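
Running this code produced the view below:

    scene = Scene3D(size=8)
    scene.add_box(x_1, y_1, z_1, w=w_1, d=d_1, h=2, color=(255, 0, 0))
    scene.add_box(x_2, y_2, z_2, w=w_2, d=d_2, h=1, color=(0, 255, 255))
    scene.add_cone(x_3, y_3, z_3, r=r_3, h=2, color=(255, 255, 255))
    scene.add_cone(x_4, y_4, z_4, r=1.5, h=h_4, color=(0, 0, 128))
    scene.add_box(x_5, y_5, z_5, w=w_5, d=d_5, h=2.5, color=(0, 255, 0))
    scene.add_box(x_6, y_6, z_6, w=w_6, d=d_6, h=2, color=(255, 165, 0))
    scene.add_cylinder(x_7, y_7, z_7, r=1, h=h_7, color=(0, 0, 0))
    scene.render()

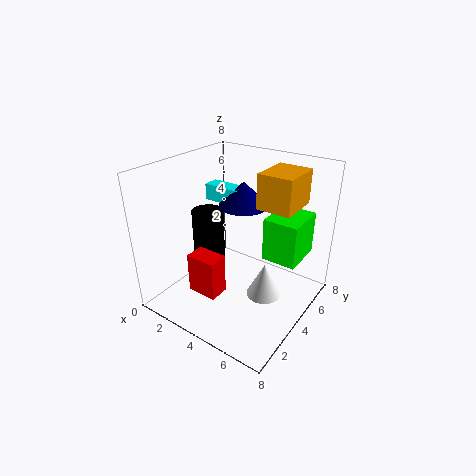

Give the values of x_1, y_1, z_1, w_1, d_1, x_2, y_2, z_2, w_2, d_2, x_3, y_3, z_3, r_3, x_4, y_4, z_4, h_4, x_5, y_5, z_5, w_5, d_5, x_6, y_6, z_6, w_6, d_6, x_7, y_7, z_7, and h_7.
x_1 = 3.5, y_1 = 0.5, z_1 = 2.5, w_1 = 1.5, d_1 = 1, x_2 = 0.5, y_2 = 5.5, z_2 = 5, w_2 = 2.5, d_2 = 1, x_3 = 5.5, y_3 = 4.5, z_3 = 0.5, r_3 = 1, x_4 = 3, y_4 = 6, z_4 = 5, h_4 = 1.5, x_5 = 5, y_5 = 5, z_5 = 2.5, w_5 = 2, d_5 = 2.5, x_6 = 4.5, y_6 = 5, z_6 = 5.5, w_6 = 2, d_6 = 2.5, x_7 = 1, y_7 = 5, z_7 = 0.5, h_7 = 4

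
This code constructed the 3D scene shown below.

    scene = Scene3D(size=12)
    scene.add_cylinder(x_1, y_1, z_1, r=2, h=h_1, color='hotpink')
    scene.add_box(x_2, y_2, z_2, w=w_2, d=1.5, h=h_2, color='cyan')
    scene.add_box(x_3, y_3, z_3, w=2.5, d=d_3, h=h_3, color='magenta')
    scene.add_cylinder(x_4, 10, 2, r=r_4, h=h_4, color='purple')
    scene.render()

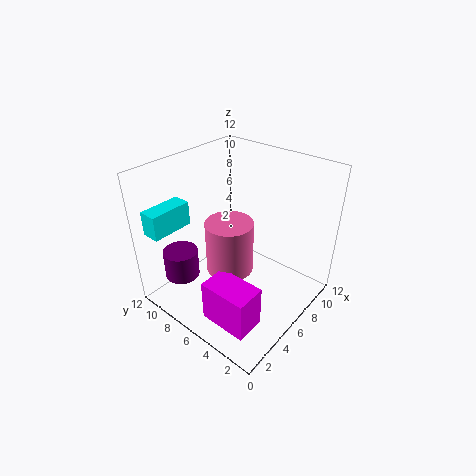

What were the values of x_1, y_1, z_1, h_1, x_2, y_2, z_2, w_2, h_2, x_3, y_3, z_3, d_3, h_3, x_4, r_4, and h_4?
x_1 = 5.5, y_1 = 6.5, z_1 = 3, h_1 = 4.5, x_2 = 0.5, y_2 = 9.5, z_2 = 7, w_2 = 3.5, h_2 = 2, x_3 = 1.5, y_3 = 2, z_3 = 0.5, d_3 = 4, h_3 = 3.5, x_4 = 3, r_4 = 1.5, h_4 = 2.5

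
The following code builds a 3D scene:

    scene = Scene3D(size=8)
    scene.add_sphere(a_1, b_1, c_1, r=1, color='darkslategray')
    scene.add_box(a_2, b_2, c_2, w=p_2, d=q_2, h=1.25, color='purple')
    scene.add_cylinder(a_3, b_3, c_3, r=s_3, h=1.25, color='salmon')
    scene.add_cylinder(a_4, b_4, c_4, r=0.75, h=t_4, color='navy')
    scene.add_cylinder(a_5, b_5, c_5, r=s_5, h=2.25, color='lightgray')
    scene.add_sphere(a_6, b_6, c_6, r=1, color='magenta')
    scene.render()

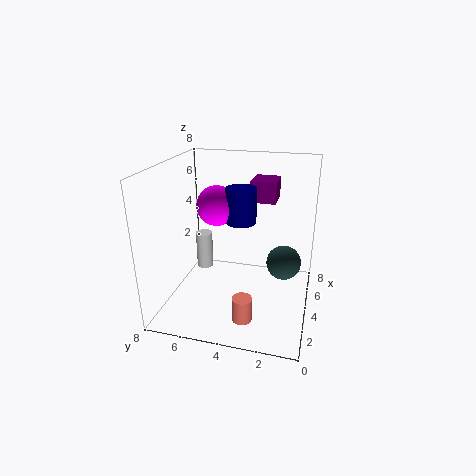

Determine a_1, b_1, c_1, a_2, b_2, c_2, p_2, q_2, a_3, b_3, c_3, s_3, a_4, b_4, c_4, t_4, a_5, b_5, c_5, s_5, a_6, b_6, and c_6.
a_1 = 5, b_1 = 1.5, c_1 = 2.25, a_2 = 5.75, b_2 = 2.25, c_2 = 5.5, p_2 = 1.75, q_2 = 1.5, a_3 = 1, b_3 = 3, c_3 = 1, s_3 = 0.5, a_4 = 2.75, b_4 = 3.5, c_4 = 5.5, t_4 = 1.75, a_5 = 5.25, b_5 = 6.5, c_5 = 1.25, s_5 = 0.5, a_6 = 2.75, b_6 = 4.75, c_6 = 6.25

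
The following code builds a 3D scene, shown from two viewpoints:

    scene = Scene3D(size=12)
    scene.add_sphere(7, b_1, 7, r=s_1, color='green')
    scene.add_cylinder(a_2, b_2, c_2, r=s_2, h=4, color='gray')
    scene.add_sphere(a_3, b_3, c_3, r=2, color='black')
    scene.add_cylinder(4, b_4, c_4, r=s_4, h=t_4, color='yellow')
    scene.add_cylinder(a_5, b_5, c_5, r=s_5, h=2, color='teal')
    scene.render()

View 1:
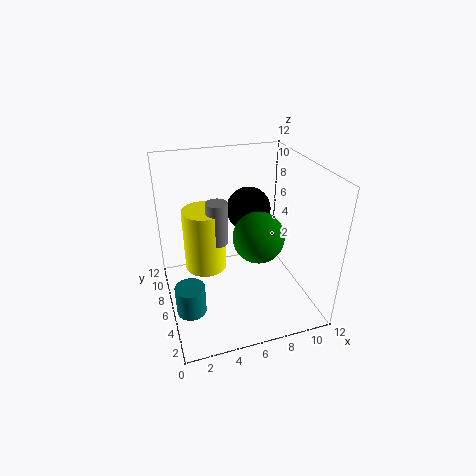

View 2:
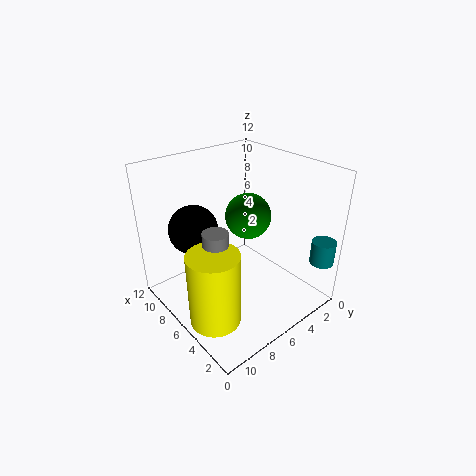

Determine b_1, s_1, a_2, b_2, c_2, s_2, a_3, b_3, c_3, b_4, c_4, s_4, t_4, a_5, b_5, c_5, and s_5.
b_1 = 4; s_1 = 2; a_2 = 5; b_2 = 9; c_2 = 4; s_2 = 1; a_3 = 8; b_3 = 9; c_3 = 7; b_4 = 10; c_4 = 1; s_4 = 2; t_4 = 6; a_5 = 1; b_5 = 1; c_5 = 4; s_5 = 1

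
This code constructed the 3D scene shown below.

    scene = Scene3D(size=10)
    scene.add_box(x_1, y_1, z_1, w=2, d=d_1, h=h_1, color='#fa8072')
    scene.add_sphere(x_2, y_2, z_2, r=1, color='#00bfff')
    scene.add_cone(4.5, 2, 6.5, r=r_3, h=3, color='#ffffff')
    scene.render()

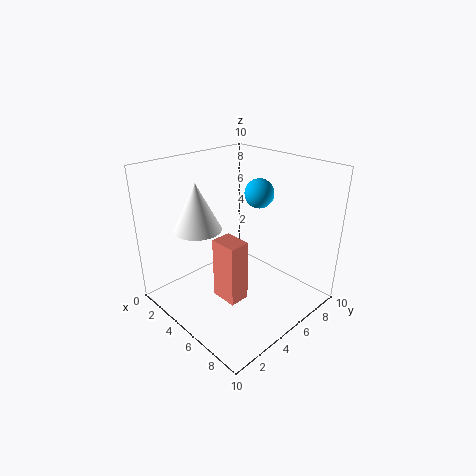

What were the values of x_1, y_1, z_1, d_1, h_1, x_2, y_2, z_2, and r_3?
x_1 = 4; y_1 = 3.5; z_1 = 0.5; d_1 = 1.5; h_1 = 4.5; x_2 = 5.5; y_2 = 6.5; z_2 = 8; r_3 = 1.5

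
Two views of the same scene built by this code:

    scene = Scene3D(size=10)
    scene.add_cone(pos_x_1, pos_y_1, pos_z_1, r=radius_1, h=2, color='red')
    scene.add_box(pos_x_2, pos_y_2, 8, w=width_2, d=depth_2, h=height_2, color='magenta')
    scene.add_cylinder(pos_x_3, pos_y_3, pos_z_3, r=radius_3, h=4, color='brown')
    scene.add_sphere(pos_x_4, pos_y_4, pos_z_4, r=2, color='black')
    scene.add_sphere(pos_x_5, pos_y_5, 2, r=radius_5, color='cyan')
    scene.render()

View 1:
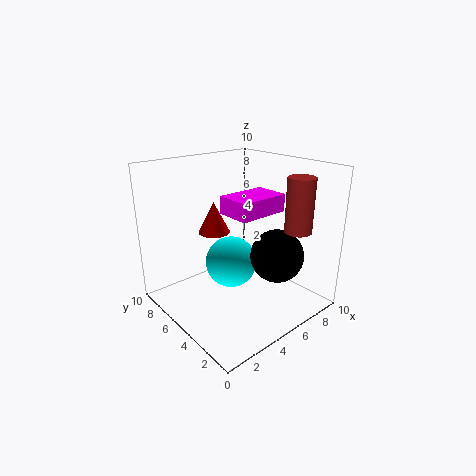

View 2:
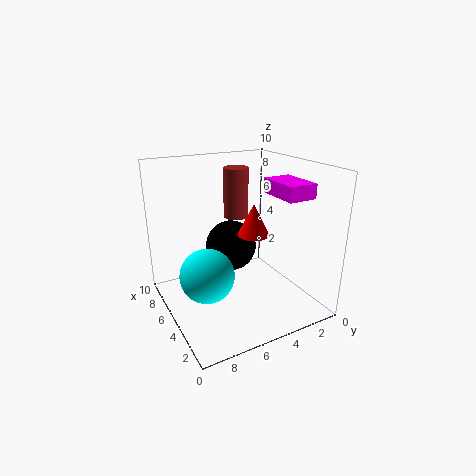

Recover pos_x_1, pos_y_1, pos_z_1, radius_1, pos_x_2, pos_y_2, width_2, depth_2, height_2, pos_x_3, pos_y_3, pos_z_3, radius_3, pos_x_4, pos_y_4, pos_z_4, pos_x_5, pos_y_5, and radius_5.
pos_x_1 = 3, pos_y_1 = 5, pos_z_1 = 6, radius_1 = 1, pos_x_2 = 2, pos_y_2 = 1, width_2 = 3, depth_2 = 2, height_2 = 1, pos_x_3 = 9, pos_y_3 = 3, pos_z_3 = 5, radius_3 = 1, pos_x_4 = 8, pos_y_4 = 4, pos_z_4 = 3, pos_x_5 = 6, pos_y_5 = 7, radius_5 = 2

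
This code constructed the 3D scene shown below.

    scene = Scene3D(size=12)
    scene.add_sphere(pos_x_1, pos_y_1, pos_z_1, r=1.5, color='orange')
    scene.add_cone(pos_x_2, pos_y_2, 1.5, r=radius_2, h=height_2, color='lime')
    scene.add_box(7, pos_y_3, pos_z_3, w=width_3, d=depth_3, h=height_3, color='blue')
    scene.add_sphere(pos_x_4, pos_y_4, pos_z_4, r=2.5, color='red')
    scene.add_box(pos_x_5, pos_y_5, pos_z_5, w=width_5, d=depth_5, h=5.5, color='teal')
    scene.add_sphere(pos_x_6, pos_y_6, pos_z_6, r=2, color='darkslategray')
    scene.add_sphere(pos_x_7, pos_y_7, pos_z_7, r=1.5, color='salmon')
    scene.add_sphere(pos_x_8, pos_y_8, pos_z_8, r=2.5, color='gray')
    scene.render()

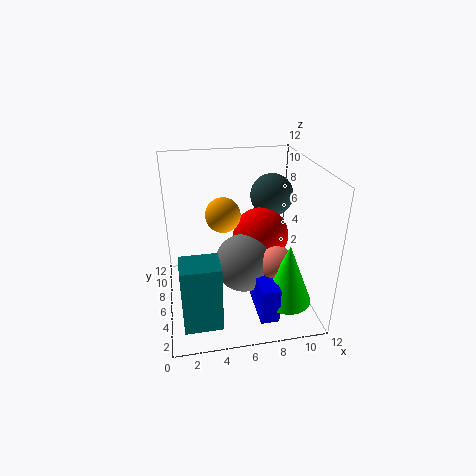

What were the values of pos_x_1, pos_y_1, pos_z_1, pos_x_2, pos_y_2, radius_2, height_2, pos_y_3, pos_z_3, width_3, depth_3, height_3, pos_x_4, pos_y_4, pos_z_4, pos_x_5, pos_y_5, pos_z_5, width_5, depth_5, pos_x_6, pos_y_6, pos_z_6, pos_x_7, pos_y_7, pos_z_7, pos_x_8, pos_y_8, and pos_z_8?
pos_x_1 = 5
pos_y_1 = 7.5
pos_z_1 = 7.5
pos_x_2 = 9.5
pos_y_2 = 3
radius_2 = 2
height_2 = 5
pos_y_3 = 1.5
pos_z_3 = 0.5
width_3 = 1.5
depth_3 = 4
height_3 = 3
pos_x_4 = 8.5
pos_y_4 = 8
pos_z_4 = 5
pos_x_5 = 1
pos_y_5 = 1.5
pos_z_5 = 0.5
width_5 = 3
depth_5 = 2.5
pos_x_6 = 10
pos_y_6 = 10
pos_z_6 = 8
pos_x_7 = 9
pos_y_7 = 4.5
pos_z_7 = 4
pos_x_8 = 6.5
pos_y_8 = 6
pos_z_8 = 3.5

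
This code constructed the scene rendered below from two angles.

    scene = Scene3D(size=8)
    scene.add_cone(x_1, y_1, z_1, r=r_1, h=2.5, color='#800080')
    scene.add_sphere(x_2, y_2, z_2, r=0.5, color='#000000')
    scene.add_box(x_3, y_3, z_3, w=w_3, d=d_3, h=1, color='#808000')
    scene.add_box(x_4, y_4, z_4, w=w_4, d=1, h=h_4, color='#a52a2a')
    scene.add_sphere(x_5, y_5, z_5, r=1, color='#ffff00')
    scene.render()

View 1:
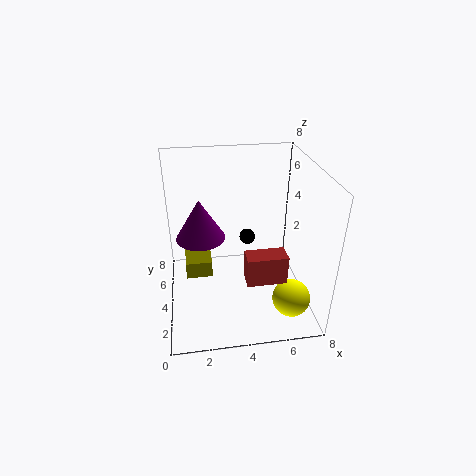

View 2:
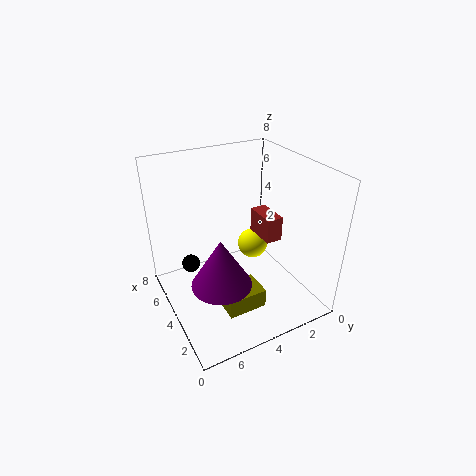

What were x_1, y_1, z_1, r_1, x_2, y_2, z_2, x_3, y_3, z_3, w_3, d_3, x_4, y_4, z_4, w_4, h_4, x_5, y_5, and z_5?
x_1 = 2, y_1 = 6, z_1 = 3, r_1 = 1.5, x_2 = 5, y_2 = 6.5, z_2 = 2.5, x_3 = 1, y_3 = 4, z_3 = 1.5, w_3 = 1.5, d_3 = 2, x_4 = 4, y_4 = 1, z_4 = 3, w_4 = 2, h_4 = 1.5, x_5 = 6.5, y_5 = 1.5, z_5 = 1.5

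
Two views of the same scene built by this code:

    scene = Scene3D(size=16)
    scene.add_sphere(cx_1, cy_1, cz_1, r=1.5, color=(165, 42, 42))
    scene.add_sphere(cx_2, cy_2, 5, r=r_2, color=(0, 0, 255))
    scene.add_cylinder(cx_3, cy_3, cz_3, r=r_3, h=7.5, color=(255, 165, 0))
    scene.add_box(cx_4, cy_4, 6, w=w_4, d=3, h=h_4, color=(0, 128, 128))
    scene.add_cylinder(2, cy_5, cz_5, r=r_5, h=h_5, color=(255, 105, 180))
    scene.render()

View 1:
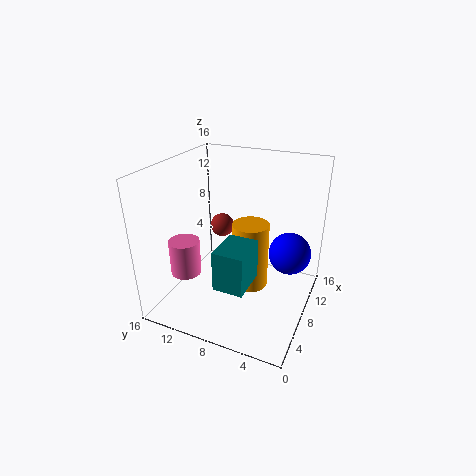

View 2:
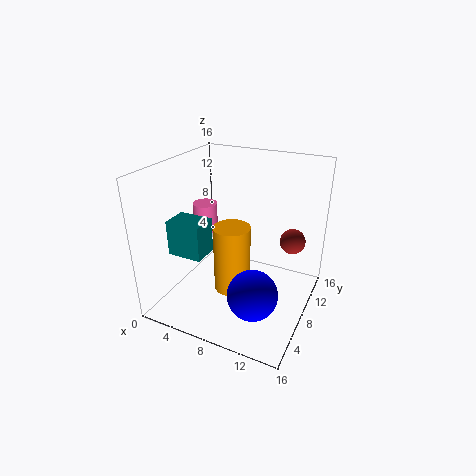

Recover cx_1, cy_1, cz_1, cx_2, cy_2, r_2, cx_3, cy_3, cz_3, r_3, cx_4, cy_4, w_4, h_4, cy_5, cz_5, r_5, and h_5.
cx_1 = 13, cy_1 = 12.5, cz_1 = 6.5, cx_2 = 12, cy_2 = 3, r_2 = 2.5, cx_3 = 8, cy_3 = 6.5, cz_3 = 2.5, r_3 = 2, cx_4 = 1, cy_4 = 4.5, w_4 = 4, h_4 = 4, cy_5 = 11, cz_5 = 6.5, r_5 = 1.5, h_5 = 3.5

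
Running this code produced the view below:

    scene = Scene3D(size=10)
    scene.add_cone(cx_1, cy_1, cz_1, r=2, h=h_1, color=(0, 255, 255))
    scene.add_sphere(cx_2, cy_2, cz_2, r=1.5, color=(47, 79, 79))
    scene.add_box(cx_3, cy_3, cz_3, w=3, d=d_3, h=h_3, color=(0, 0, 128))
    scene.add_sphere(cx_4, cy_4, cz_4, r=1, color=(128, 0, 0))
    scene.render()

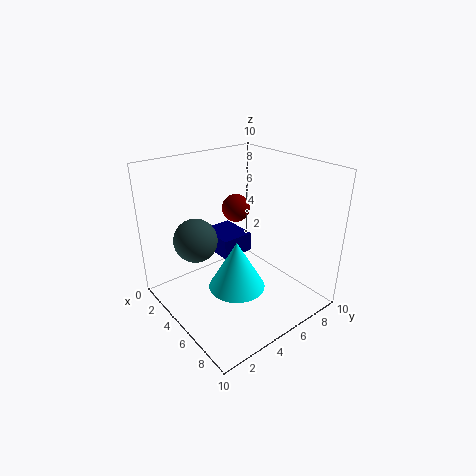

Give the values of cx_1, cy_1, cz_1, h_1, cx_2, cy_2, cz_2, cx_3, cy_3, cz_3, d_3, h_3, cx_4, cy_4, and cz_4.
cx_1 = 5.5
cy_1 = 4.5
cz_1 = 1.5
h_1 = 3.5
cx_2 = 3.5
cy_2 = 2.5
cz_2 = 5
cx_3 = 0.5
cy_3 = 5
cz_3 = 2.5
d_3 = 2.5
h_3 = 1.5
cx_4 = 3.5
cy_4 = 6
cz_4 = 6.5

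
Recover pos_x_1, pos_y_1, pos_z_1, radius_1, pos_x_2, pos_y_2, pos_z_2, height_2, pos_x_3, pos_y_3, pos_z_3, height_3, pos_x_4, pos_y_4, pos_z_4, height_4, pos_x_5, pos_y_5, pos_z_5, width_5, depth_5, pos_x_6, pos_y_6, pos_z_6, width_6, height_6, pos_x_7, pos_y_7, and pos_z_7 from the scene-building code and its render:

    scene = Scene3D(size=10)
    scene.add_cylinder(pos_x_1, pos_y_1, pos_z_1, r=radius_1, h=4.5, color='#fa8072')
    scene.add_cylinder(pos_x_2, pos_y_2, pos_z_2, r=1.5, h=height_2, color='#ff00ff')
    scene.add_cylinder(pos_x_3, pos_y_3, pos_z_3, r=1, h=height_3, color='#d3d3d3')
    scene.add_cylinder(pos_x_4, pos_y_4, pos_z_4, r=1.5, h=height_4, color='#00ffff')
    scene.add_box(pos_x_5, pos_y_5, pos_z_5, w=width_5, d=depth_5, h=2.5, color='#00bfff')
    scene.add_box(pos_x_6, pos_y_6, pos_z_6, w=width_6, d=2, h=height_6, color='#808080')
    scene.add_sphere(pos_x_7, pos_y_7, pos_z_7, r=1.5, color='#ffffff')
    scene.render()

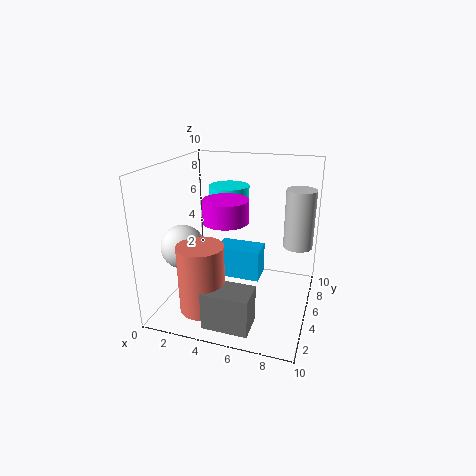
pos_x_1 = 3.5
pos_y_1 = 2
pos_z_1 = 1
radius_1 = 1.5
pos_x_2 = 4.5
pos_y_2 = 4
pos_z_2 = 6.5
height_2 = 1.5
pos_x_3 = 9
pos_y_3 = 6
pos_z_3 = 4.5
height_3 = 4
pos_x_4 = 3.5
pos_y_4 = 7.5
pos_z_4 = 6.5
height_4 = 1.5
pos_x_5 = 2.5
pos_y_5 = 7
pos_z_5 = 0.5
width_5 = 3.5
depth_5 = 2
pos_x_6 = 4
pos_y_6 = 0.5
pos_z_6 = 0.5
width_6 = 3
height_6 = 2.5
pos_x_7 = 1.5
pos_y_7 = 3.5
pos_z_7 = 4.5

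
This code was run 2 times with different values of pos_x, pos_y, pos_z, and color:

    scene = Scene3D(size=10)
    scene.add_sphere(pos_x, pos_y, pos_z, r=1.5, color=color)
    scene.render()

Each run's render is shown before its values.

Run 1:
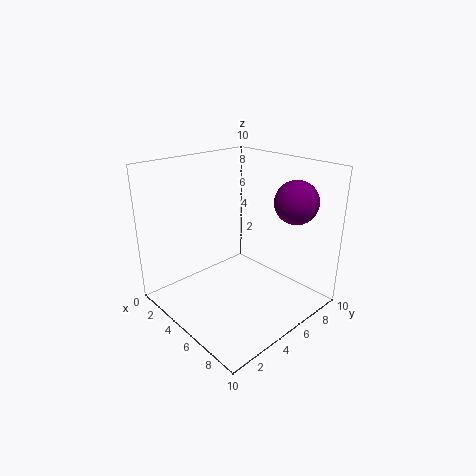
pos_x = 7.5; pos_y = 8; pos_z = 7.5; color = 'purple'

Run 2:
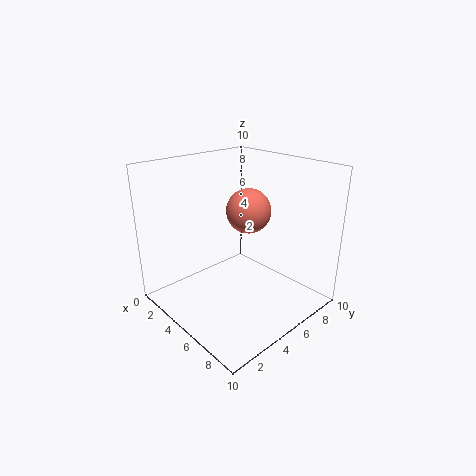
pos_x = 5.5; pos_y = 5.5; pos_z = 7; color = 'salmon'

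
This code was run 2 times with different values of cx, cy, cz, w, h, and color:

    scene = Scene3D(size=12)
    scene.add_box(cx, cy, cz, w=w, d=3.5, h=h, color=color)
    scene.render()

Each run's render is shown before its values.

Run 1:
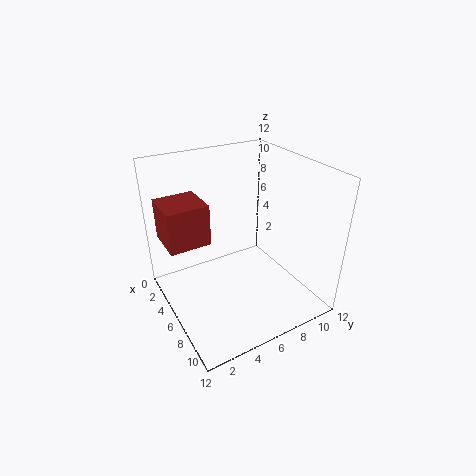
cx = 1.5; cy = 0.5; cz = 5.5; w = 3.5; h = 3.5; color = 'brown'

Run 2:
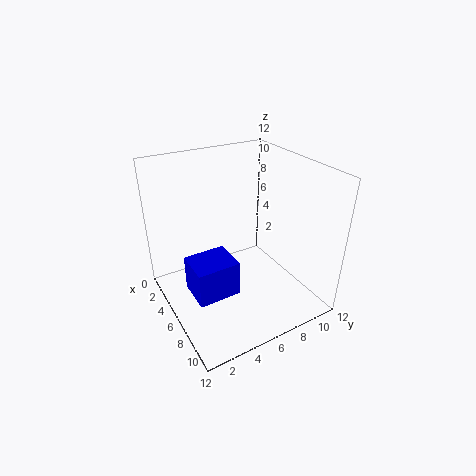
cx = 5; cy = 1.5; cz = 2; w = 3; h = 3; color = 'blue'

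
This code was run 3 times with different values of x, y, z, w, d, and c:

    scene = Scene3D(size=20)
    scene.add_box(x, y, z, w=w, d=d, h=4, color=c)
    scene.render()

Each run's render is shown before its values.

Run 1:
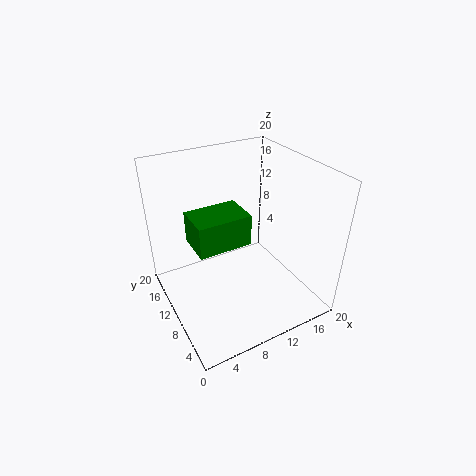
x = 2.75, y = 5.75, z = 11.75, w = 6.75, d = 4.75, c = 'green'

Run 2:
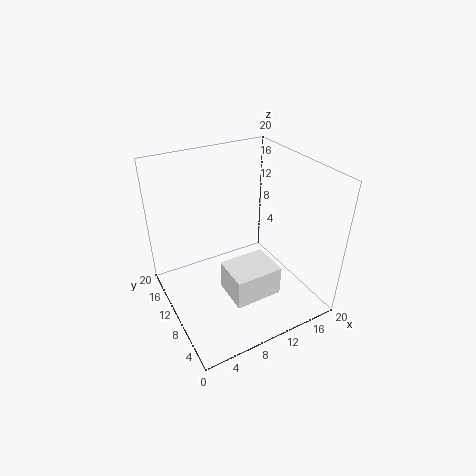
x = 6.25, y = 3, z = 4.5, w = 6.25, d = 5, c = 'white'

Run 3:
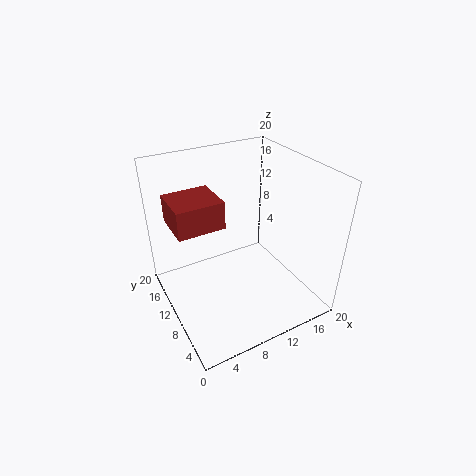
x = 2, y = 11.25, z = 11.25, w = 6.75, d = 6.25, c = 'brown'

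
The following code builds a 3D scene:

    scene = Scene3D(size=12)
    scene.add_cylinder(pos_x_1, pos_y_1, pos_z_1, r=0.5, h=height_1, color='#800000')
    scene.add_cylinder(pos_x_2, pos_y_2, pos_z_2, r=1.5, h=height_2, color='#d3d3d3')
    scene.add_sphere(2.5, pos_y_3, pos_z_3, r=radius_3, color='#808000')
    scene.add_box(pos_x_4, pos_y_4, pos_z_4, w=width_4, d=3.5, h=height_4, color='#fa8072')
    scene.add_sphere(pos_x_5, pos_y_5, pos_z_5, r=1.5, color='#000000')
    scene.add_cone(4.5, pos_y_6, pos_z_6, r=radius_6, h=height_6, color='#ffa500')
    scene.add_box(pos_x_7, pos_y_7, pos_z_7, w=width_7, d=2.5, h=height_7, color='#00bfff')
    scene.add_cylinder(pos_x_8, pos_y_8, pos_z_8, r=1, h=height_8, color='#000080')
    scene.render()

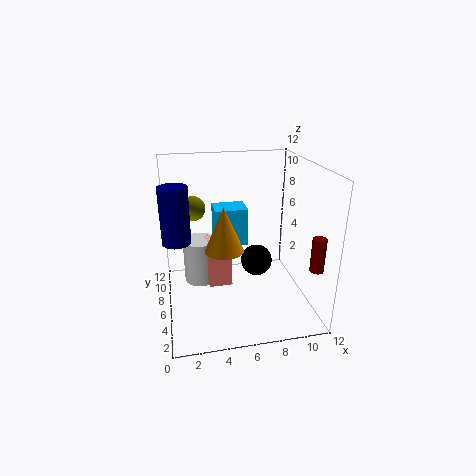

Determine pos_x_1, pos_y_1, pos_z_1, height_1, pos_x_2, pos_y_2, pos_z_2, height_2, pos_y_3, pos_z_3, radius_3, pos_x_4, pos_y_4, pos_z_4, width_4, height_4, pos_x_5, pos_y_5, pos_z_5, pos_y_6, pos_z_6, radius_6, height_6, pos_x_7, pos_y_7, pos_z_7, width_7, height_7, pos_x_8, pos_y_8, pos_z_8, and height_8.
pos_x_1 = 10.5, pos_y_1 = 0.5, pos_z_1 = 5.5, height_1 = 2.5, pos_x_2 = 3, pos_y_2 = 8.5, pos_z_2 = 1, height_2 = 4, pos_y_3 = 7, pos_z_3 = 8.5, radius_3 = 1, pos_x_4 = 3.5, pos_y_4 = 6, pos_z_4 = 1.5, width_4 = 2, height_4 = 3.5, pos_x_5 = 8.5, pos_y_5 = 9, pos_z_5 = 2, pos_y_6 = 4, pos_z_6 = 6, radius_6 = 1.5, height_6 = 3.5, pos_x_7 = 4.5, pos_y_7 = 8.5, pos_z_7 = 4, width_7 = 3, height_7 = 3.5, pos_x_8 = 1, pos_y_8 = 3, pos_z_8 = 7.5, height_8 = 4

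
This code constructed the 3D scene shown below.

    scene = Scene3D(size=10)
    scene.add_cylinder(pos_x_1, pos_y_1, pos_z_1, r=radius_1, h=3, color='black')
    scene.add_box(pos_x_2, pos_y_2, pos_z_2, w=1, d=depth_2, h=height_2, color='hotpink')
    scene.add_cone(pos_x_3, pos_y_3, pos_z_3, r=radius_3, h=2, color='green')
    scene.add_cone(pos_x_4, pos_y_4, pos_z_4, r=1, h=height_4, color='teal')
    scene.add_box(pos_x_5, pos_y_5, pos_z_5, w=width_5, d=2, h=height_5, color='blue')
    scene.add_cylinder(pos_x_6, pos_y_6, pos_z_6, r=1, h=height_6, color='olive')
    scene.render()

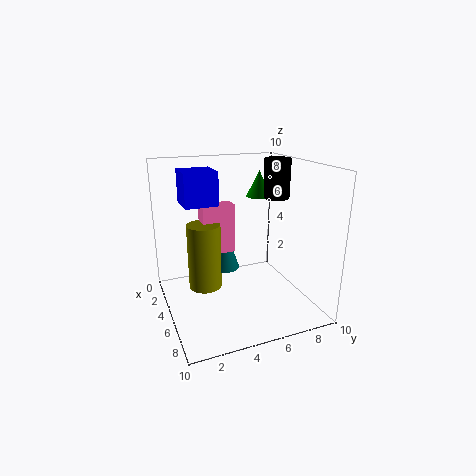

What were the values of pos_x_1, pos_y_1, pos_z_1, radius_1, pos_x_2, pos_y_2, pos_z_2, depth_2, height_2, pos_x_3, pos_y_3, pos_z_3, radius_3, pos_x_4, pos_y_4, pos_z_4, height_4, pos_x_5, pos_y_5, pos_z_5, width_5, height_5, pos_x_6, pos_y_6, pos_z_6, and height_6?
pos_x_1 = 3; pos_y_1 = 9; pos_z_1 = 7; radius_1 = 1; pos_x_2 = 6; pos_y_2 = 2; pos_z_2 = 5; depth_2 = 2; height_2 = 3; pos_x_3 = 2; pos_y_3 = 8; pos_z_3 = 7; radius_3 = 1; pos_x_4 = 5; pos_y_4 = 4; pos_z_4 = 3; height_4 = 3; pos_x_5 = 5; pos_y_5 = 1; pos_z_5 = 8; width_5 = 2; height_5 = 2; pos_x_6 = 7; pos_y_6 = 2; pos_z_6 = 3; height_6 = 4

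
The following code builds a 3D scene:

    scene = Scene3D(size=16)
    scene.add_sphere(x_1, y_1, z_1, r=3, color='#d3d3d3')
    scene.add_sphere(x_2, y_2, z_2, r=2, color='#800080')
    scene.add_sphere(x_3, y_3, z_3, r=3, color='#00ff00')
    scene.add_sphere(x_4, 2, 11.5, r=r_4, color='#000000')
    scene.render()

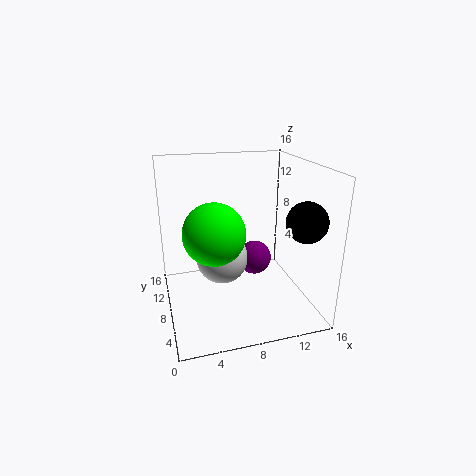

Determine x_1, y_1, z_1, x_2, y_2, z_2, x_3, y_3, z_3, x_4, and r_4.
x_1 = 6.5, y_1 = 9.5, z_1 = 5, x_2 = 10.5, y_2 = 9.5, z_2 = 4.5, x_3 = 4.5, y_3 = 4, z_3 = 10.5, x_4 = 13, r_4 = 2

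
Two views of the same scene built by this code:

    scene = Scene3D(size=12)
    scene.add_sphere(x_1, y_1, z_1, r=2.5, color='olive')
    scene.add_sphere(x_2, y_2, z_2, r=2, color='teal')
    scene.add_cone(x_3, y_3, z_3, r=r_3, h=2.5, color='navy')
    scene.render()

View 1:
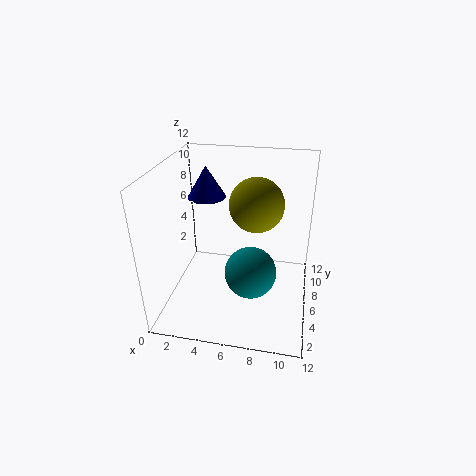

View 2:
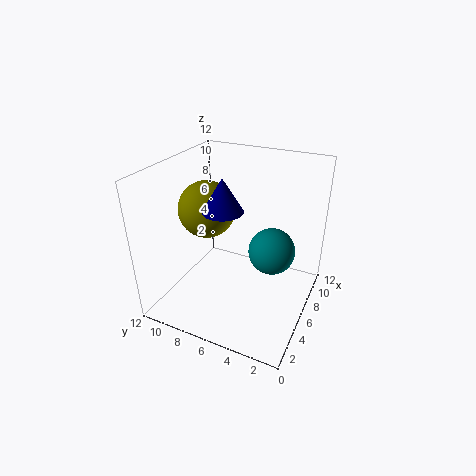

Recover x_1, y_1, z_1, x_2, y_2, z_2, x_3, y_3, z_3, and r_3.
x_1 = 7, y_1 = 9.5, z_1 = 7.5, x_2 = 7.5, y_2 = 3.5, z_2 = 4.5, x_3 = 3.5, y_3 = 6, z_3 = 9.5, r_3 = 1.5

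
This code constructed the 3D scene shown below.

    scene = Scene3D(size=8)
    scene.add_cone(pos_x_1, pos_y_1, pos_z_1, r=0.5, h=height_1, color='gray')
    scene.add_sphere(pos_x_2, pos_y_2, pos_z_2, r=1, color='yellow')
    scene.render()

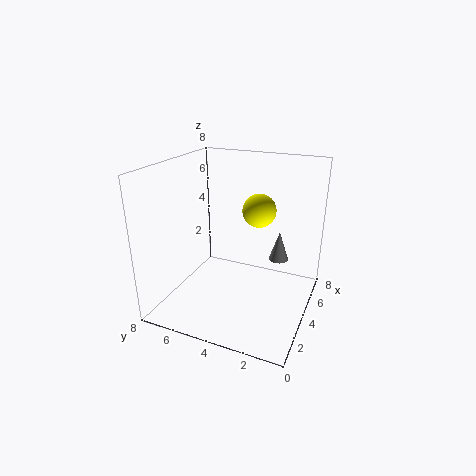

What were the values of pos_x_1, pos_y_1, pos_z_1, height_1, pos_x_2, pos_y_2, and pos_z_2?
pos_x_1 = 3.5
pos_y_1 = 1.5
pos_z_1 = 3.5
height_1 = 1.5
pos_x_2 = 6
pos_y_2 = 3.5
pos_z_2 = 5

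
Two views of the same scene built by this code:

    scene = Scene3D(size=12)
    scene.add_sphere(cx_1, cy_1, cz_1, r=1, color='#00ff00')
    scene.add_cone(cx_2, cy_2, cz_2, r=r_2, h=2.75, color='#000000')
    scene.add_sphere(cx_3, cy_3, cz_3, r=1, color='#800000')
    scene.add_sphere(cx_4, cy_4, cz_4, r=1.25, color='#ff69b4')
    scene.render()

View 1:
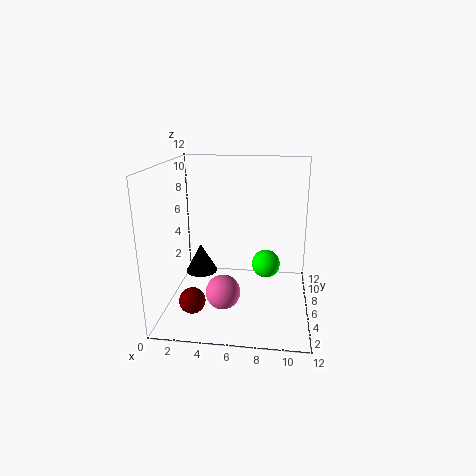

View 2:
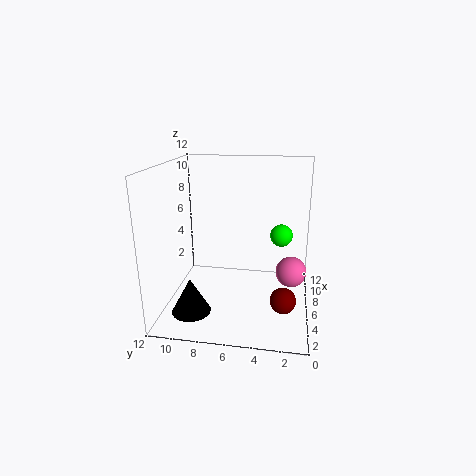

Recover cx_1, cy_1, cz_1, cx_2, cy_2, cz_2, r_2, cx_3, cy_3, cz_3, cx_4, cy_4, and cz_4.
cx_1 = 8.5; cy_1 = 2.5; cz_1 = 5.5; cx_2 = 2; cy_2 = 9; cz_2 = 1.25; r_2 = 1.5; cx_3 = 3; cy_3 = 2; cz_3 = 2.25; cx_4 = 5.5; cy_4 = 1.5; cz_4 = 3.5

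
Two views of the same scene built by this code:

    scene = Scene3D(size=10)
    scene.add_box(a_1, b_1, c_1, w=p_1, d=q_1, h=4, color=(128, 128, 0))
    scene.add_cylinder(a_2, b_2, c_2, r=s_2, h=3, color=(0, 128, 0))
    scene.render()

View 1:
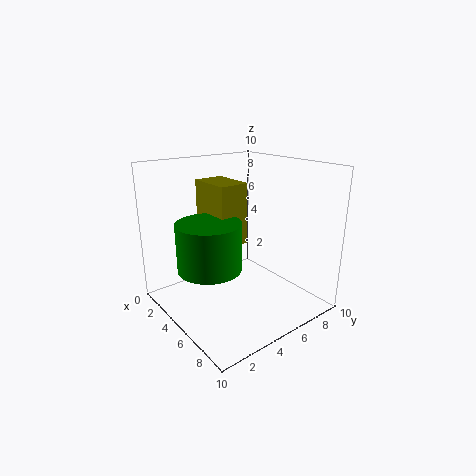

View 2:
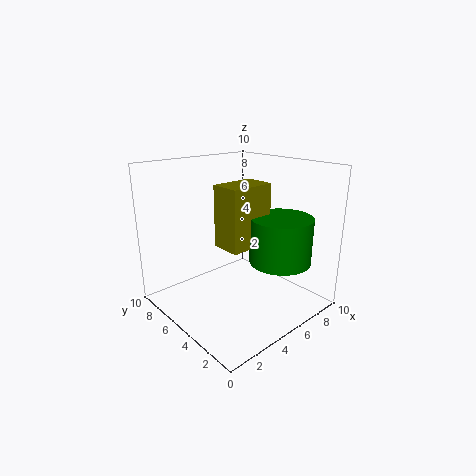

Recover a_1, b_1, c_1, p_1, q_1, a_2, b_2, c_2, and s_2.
a_1 = 3; b_1 = 3; c_1 = 5; p_1 = 3; q_1 = 2; a_2 = 6; b_2 = 2; c_2 = 4; s_2 = 2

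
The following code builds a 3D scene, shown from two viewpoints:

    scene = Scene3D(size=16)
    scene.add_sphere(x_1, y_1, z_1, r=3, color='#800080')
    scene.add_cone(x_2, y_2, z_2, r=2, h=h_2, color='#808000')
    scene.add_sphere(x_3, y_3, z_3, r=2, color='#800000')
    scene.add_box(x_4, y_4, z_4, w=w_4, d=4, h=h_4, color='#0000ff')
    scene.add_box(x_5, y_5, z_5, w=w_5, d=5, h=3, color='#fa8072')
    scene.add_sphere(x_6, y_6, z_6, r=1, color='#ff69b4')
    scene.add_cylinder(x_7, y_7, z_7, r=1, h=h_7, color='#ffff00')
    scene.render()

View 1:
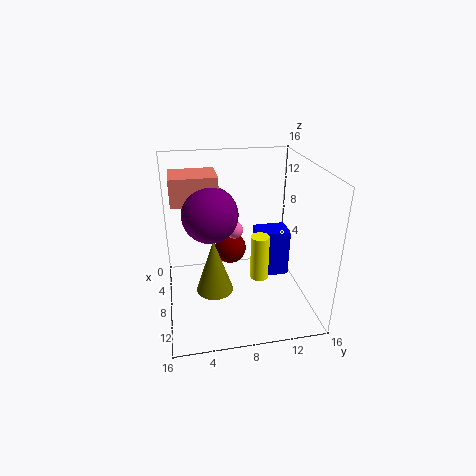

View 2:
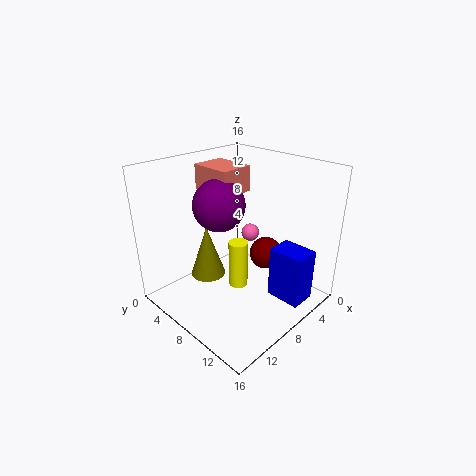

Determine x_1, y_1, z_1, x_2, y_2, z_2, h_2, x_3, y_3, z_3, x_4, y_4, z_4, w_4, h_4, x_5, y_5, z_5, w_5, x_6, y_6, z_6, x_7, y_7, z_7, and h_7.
x_1 = 8
y_1 = 5
z_1 = 11
x_2 = 10
y_2 = 5
z_2 = 3
h_2 = 6
x_3 = 3
y_3 = 8
z_3 = 4
x_4 = 3
y_4 = 11
z_4 = 1
w_4 = 3
h_4 = 6
x_5 = 4
y_5 = 1
z_5 = 12
w_5 = 4
x_6 = 6
y_6 = 8
z_6 = 8
x_7 = 10
y_7 = 10
z_7 = 4
h_7 = 5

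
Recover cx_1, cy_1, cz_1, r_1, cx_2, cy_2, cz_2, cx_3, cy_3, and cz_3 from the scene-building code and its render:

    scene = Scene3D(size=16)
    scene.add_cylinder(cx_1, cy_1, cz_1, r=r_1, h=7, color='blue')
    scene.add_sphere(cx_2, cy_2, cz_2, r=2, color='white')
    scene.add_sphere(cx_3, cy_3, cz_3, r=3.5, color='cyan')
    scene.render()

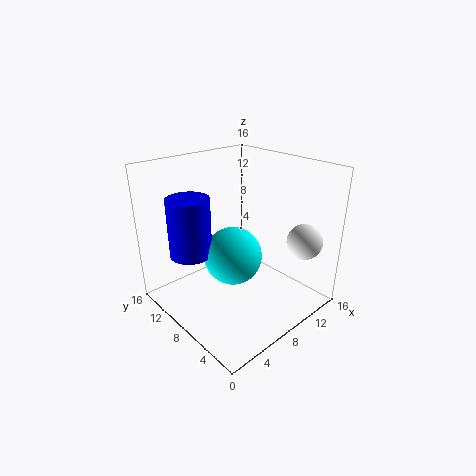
cx_1 = 5
cy_1 = 13
cz_1 = 5
r_1 = 2.5
cx_2 = 13.5
cy_2 = 3
cz_2 = 7.5
cx_3 = 9
cy_3 = 10
cz_3 = 4.5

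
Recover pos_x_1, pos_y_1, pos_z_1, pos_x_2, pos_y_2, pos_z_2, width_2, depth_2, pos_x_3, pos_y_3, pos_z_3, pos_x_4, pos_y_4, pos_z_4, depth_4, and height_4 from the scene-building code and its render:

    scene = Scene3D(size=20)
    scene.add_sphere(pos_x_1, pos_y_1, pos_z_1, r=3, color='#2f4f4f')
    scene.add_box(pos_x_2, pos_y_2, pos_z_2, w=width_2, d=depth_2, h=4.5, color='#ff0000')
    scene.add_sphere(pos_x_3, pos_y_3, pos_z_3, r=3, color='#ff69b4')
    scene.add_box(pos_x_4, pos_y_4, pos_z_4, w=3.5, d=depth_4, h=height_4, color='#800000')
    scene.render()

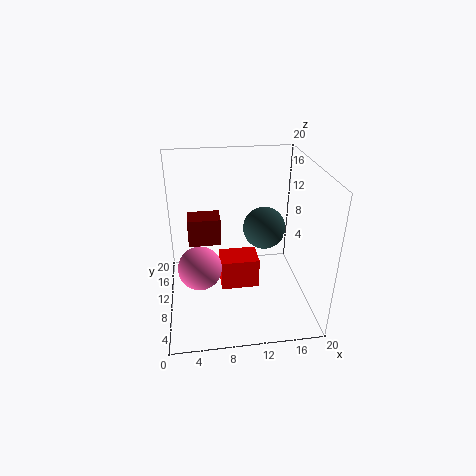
pos_x_1 = 14; pos_y_1 = 11.5; pos_z_1 = 10.5; pos_x_2 = 7.5; pos_y_2 = 9; pos_z_2 = 2; width_2 = 5.5; depth_2 = 4; pos_x_3 = 4.5; pos_y_3 = 8.5; pos_z_3 = 6.5; pos_x_4 = 3.5; pos_y_4 = 2; pos_z_4 = 14; depth_4 = 2.5; height_4 = 3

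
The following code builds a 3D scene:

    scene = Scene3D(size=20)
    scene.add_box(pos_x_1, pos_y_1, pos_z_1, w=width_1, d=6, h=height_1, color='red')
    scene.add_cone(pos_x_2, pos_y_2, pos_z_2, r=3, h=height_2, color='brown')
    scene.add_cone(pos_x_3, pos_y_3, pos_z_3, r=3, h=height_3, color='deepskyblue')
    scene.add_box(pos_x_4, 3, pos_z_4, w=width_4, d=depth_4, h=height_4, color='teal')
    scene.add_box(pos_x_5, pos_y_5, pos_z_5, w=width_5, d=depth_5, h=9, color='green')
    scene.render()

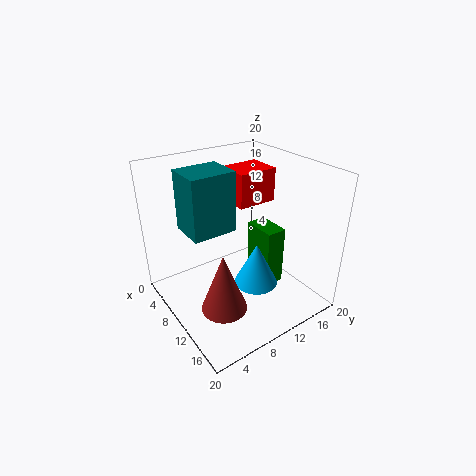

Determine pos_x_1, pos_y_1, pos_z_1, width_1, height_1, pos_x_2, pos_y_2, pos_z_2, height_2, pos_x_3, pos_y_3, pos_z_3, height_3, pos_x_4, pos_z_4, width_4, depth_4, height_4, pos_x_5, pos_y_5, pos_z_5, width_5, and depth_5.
pos_x_1 = 3; pos_y_1 = 12; pos_z_1 = 13; width_1 = 5; height_1 = 5; pos_x_2 = 14; pos_y_2 = 5; pos_z_2 = 3; height_2 = 8; pos_x_3 = 13; pos_y_3 = 11; pos_z_3 = 4; height_3 = 6; pos_x_4 = 6; pos_z_4 = 12; width_4 = 5; depth_4 = 6; height_4 = 8; pos_x_5 = 7; pos_y_5 = 14; pos_z_5 = 1; width_5 = 5; depth_5 = 3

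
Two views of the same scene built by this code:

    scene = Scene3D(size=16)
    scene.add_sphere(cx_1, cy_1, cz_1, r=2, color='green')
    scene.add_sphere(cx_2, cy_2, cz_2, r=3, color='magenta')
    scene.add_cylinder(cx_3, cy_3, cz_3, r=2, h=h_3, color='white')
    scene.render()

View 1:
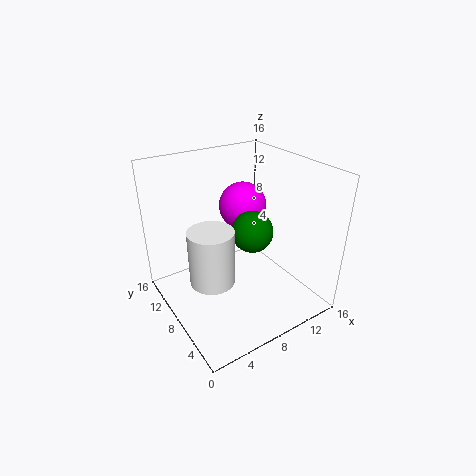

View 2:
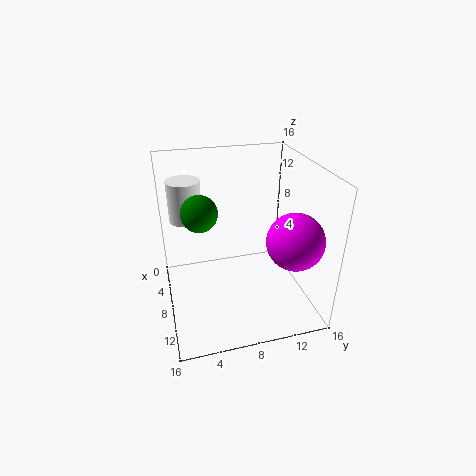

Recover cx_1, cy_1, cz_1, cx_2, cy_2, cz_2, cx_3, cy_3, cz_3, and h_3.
cx_1 = 7, cy_1 = 4, cz_1 = 11, cx_2 = 12, cy_2 = 13, cz_2 = 9, cx_3 = 2, cy_3 = 3, cz_3 = 8, h_3 = 5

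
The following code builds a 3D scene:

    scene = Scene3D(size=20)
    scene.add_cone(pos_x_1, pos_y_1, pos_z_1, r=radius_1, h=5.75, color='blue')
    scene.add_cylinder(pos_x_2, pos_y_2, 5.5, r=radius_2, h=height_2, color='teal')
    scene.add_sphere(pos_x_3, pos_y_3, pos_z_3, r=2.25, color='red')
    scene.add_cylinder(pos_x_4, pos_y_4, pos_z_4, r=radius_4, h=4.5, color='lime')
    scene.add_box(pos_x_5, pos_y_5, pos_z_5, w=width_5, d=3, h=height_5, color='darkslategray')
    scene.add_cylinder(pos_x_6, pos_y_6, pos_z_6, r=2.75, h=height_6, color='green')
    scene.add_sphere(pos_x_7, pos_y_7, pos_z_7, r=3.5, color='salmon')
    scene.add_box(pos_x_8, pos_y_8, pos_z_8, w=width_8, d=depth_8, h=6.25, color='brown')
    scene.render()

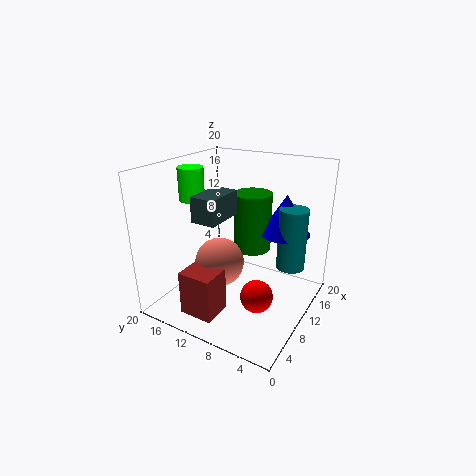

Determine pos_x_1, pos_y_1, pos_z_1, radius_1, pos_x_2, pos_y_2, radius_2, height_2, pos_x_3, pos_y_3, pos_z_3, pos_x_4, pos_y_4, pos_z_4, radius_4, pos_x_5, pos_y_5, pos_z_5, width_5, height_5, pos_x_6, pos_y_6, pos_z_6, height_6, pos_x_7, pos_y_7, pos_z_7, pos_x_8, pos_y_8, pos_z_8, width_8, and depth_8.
pos_x_1 = 14.75
pos_y_1 = 5
pos_z_1 = 10
radius_1 = 3.5
pos_x_2 = 13.75
pos_y_2 = 3.5
radius_2 = 2
height_2 = 8.75
pos_x_3 = 8.25
pos_y_3 = 6
pos_z_3 = 2.75
pos_x_4 = 8.25
pos_y_4 = 16.25
pos_z_4 = 15
radius_4 = 1.75
pos_x_5 = 1.75
pos_y_5 = 8.25
pos_z_5 = 15
width_5 = 5
height_5 = 3
pos_x_6 = 13.75
pos_y_6 = 9.75
pos_z_6 = 7
height_6 = 8.5
pos_x_7 = 9
pos_y_7 = 12.5
pos_z_7 = 6
pos_x_8 = 2.5
pos_y_8 = 10
pos_z_8 = 0.5
width_8 = 4.25
depth_8 = 4.75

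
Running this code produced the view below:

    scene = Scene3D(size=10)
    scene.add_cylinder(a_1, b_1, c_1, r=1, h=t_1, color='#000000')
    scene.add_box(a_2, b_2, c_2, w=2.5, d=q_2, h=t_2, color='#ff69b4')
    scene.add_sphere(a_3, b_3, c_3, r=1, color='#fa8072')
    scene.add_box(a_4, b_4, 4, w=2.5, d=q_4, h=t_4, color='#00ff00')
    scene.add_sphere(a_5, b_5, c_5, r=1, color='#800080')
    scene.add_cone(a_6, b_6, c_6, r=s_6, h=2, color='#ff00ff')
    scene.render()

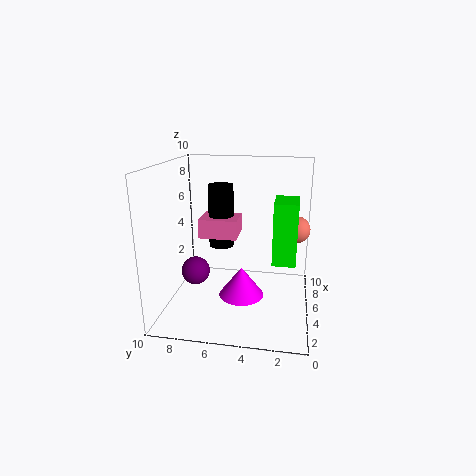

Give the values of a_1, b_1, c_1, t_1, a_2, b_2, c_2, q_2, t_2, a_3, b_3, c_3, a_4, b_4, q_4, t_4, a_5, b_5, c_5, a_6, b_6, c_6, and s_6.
a_1 = 8.5, b_1 = 7, c_1 = 3, t_1 = 5, a_2 = 7, b_2 = 5.5, c_2 = 4, q_2 = 3, t_2 = 1.5, a_3 = 7.5, b_3 = 1, c_3 = 5, a_4 = 3, b_4 = 1, q_4 = 1.5, t_4 = 4, a_5 = 4.5, b_5 = 8, c_5 = 2.5, a_6 = 3.5, b_6 = 4.5, c_6 = 1.5, s_6 = 1.5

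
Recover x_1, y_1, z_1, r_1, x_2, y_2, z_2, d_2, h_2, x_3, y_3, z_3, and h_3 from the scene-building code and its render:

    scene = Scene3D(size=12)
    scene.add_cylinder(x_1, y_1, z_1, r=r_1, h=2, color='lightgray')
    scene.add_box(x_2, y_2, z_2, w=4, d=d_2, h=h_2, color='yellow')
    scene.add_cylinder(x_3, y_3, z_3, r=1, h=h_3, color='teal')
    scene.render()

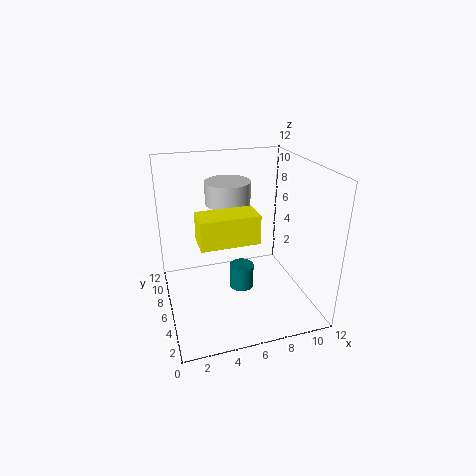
x_1 = 6, y_1 = 9, z_1 = 8, r_1 = 2, x_2 = 2, y_2 = 1, z_2 = 8, d_2 = 2, h_2 = 2, x_3 = 6, y_3 = 5, z_3 = 2, h_3 = 2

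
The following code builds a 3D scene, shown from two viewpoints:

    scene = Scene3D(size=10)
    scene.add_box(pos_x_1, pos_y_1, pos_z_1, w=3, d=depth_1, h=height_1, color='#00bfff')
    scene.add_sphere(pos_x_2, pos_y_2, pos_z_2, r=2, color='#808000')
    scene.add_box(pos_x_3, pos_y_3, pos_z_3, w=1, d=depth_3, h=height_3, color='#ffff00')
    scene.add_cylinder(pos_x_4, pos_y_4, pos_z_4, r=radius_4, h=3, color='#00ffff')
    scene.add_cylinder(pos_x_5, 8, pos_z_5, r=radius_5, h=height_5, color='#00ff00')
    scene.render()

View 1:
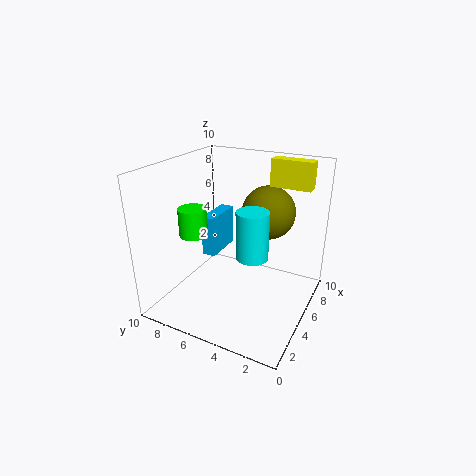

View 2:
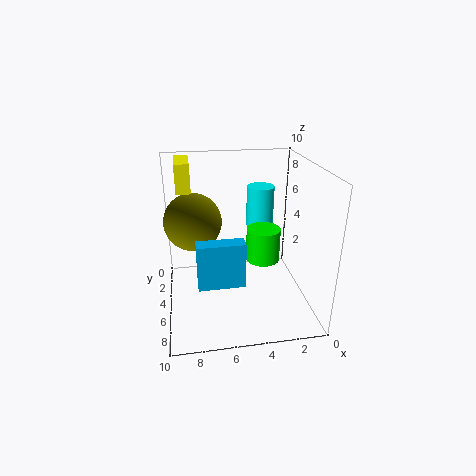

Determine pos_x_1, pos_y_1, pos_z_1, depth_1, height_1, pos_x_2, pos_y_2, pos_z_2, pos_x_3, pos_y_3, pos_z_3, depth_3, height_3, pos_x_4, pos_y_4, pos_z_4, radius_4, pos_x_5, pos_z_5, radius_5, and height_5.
pos_x_1 = 5, pos_y_1 = 7, pos_z_1 = 3, depth_1 = 1, height_1 = 3, pos_x_2 = 8, pos_y_2 = 4, pos_z_2 = 6, pos_x_3 = 8, pos_y_3 = 1, pos_z_3 = 8, depth_3 = 3, height_3 = 2, pos_x_4 = 3, pos_y_4 = 3, pos_z_4 = 5, radius_4 = 1, pos_x_5 = 4, pos_z_5 = 5, radius_5 = 1, height_5 = 2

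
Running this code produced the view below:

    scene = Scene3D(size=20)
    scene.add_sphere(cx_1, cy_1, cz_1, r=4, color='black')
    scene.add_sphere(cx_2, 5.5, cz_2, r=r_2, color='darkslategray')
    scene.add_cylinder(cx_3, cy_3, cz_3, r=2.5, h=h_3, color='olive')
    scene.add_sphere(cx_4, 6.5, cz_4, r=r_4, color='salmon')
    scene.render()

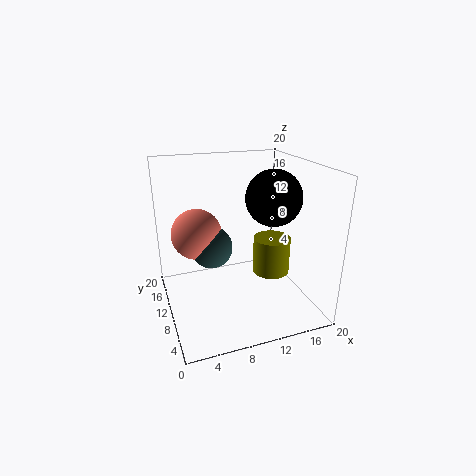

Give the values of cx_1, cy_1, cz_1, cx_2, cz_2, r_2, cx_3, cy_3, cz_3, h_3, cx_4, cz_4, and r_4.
cx_1 = 15.5; cy_1 = 10.5; cz_1 = 15; cx_2 = 5; cz_2 = 11.5; r_2 = 2.5; cx_3 = 14; cy_3 = 7.5; cz_3 = 5.5; h_3 = 5; cx_4 = 3.5; cz_4 = 13; r_4 = 3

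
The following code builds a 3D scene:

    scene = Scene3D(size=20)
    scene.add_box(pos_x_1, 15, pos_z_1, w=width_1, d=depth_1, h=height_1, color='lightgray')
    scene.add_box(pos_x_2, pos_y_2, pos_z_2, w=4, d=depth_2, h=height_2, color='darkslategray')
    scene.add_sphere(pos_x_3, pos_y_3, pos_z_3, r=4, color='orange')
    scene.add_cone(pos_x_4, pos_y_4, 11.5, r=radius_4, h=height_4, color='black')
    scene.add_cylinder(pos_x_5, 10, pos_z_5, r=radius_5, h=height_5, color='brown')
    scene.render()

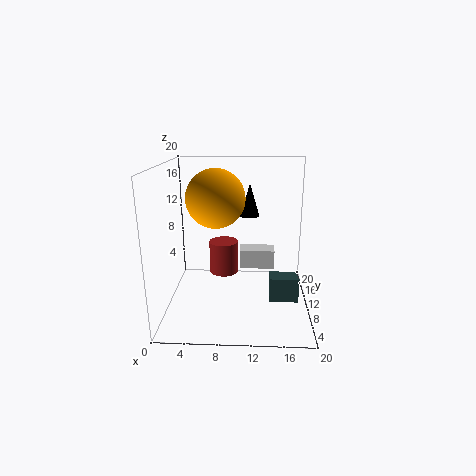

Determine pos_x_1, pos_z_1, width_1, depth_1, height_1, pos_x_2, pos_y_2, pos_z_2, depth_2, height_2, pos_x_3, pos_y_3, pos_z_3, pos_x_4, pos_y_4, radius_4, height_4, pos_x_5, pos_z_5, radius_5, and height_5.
pos_x_1 = 10; pos_z_1 = 3; width_1 = 5.5; depth_1 = 3; height_1 = 3; pos_x_2 = 14.5; pos_y_2 = 7.5; pos_z_2 = 1.5; depth_2 = 2.5; height_2 = 3.5; pos_x_3 = 7; pos_y_3 = 10; pos_z_3 = 15.5; pos_x_4 = 11.5; pos_y_4 = 16; radius_4 = 1.5; height_4 = 5; pos_x_5 = 8; pos_z_5 = 5; radius_5 = 2; height_5 = 4.5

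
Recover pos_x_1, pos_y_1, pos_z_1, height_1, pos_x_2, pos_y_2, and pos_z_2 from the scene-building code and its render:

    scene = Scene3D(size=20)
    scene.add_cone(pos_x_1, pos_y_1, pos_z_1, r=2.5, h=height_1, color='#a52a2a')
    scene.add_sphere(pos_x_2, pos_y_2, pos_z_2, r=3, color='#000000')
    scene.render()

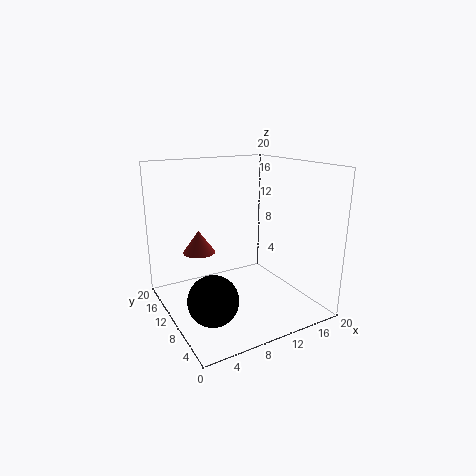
pos_x_1 = 7, pos_y_1 = 17, pos_z_1 = 6, height_1 = 3.5, pos_x_2 = 3, pos_y_2 = 3.5, pos_z_2 = 5.5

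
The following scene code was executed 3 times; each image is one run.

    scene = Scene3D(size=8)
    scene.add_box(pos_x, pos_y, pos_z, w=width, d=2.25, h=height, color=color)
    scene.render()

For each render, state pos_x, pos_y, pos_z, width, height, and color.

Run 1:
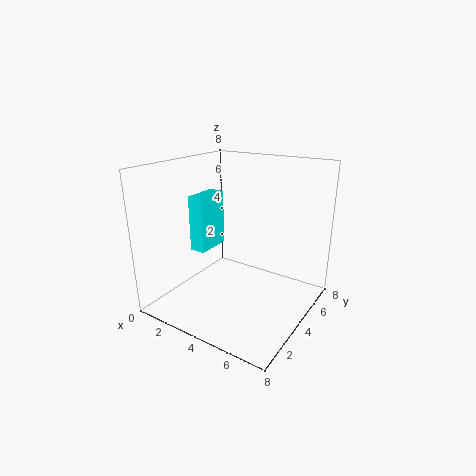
pos_x = 0.25; pos_y = 4.25; pos_z = 2.25; width = 1; height = 3.5; color = 'cyan'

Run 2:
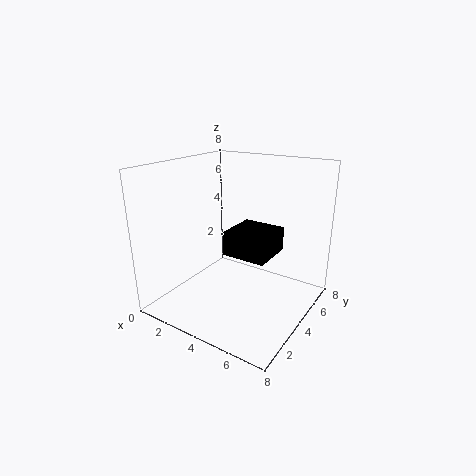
pos_x = 4.25; pos_y = 2.25; pos_z = 3.75; width = 2.25; height = 1.25; color = 'black'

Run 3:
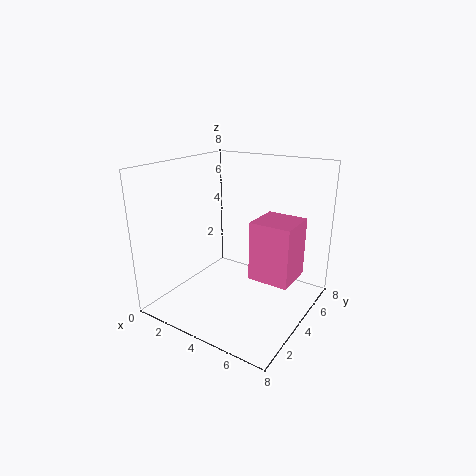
pos_x = 5; pos_y = 3.5; pos_z = 2; width = 2.25; height = 3.25; color = 'hotpink'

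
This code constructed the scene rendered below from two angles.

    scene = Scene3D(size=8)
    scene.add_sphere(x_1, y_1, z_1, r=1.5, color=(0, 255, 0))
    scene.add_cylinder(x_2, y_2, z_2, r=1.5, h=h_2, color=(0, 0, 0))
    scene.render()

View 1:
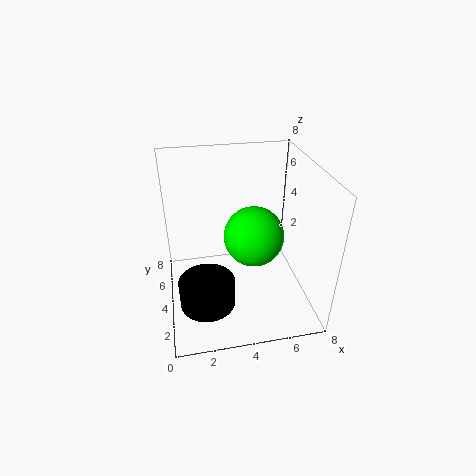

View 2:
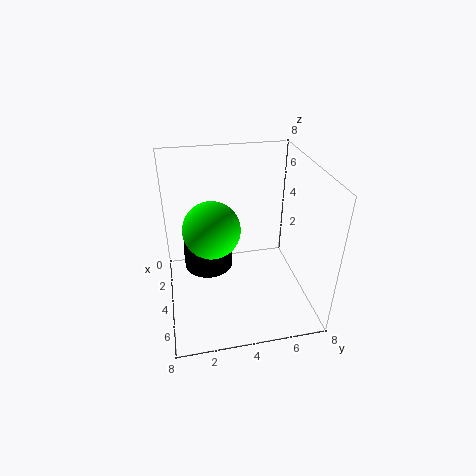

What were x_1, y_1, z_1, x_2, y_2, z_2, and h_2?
x_1 = 4.5
y_1 = 2.5
z_1 = 5
x_2 = 2
y_2 = 2.5
z_2 = 1
h_2 = 1.5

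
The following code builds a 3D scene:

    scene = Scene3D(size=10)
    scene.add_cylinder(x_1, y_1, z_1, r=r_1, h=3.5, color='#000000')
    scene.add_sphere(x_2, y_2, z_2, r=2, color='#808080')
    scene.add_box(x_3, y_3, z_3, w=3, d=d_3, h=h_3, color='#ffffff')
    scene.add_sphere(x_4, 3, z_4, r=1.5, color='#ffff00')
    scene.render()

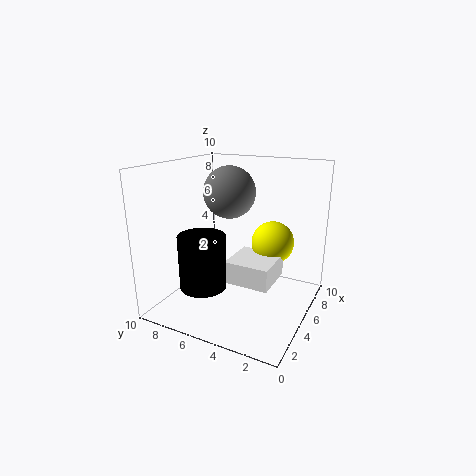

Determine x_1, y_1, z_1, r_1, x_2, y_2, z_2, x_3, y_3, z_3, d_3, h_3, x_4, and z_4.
x_1 = 2
y_1 = 6
z_1 = 2.5
r_1 = 1.5
x_2 = 7.5
y_2 = 7
z_2 = 7.5
x_3 = 3
y_3 = 2
z_3 = 2.5
d_3 = 3
h_3 = 1.5
x_4 = 6.5
z_4 = 4.5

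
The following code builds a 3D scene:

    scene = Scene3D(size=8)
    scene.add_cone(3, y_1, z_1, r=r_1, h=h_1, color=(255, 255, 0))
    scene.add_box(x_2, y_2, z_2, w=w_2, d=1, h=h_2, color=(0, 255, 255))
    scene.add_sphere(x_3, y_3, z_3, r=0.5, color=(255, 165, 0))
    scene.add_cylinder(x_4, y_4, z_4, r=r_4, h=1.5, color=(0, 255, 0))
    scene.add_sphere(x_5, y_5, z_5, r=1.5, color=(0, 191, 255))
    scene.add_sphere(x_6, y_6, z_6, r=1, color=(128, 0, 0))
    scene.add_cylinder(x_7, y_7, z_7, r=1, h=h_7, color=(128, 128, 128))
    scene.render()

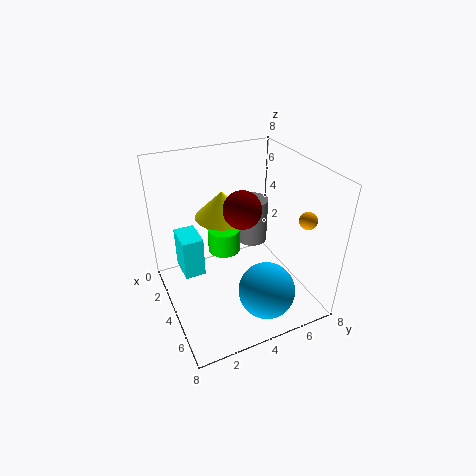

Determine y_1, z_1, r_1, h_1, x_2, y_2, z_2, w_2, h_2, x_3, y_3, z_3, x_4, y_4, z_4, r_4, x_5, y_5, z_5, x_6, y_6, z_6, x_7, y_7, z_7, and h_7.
y_1 = 3.5; z_1 = 5; r_1 = 1.5; h_1 = 1.5; x_2 = 4; y_2 = 0.5; z_2 = 3.5; w_2 = 1.5; h_2 = 2; x_3 = 5.5; y_3 = 7.5; z_3 = 5; x_4 = 2; y_4 = 4; z_4 = 2; r_4 = 1; x_5 = 6.5; y_5 = 4.5; z_5 = 2; x_6 = 4.5; y_6 = 4; z_6 = 6; x_7 = 1; y_7 = 6.5; z_7 = 1.5; h_7 = 3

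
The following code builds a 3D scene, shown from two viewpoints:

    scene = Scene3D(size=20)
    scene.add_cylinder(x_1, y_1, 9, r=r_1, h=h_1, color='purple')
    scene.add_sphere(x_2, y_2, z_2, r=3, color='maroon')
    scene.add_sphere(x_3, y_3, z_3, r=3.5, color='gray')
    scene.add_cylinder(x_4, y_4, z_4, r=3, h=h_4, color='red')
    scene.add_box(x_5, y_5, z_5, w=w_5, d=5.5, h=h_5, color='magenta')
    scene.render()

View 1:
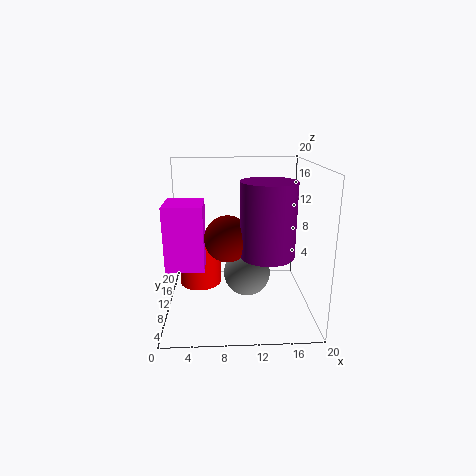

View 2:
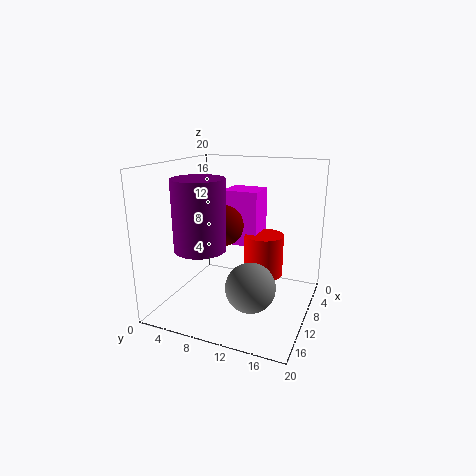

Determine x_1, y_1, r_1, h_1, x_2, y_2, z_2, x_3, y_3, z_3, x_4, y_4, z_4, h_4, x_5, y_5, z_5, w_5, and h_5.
x_1 = 13.5; y_1 = 6; r_1 = 3.5; h_1 = 9.5; x_2 = 8.5; y_2 = 7; z_2 = 11; x_3 = 11.5; y_3 = 12.5; z_3 = 3.5; x_4 = 4.5; y_4 = 12; z_4 = 2.5; h_4 = 6.5; x_5 = 0.5; y_5 = 5.5; z_5 = 7; w_5 = 5; h_5 = 8.5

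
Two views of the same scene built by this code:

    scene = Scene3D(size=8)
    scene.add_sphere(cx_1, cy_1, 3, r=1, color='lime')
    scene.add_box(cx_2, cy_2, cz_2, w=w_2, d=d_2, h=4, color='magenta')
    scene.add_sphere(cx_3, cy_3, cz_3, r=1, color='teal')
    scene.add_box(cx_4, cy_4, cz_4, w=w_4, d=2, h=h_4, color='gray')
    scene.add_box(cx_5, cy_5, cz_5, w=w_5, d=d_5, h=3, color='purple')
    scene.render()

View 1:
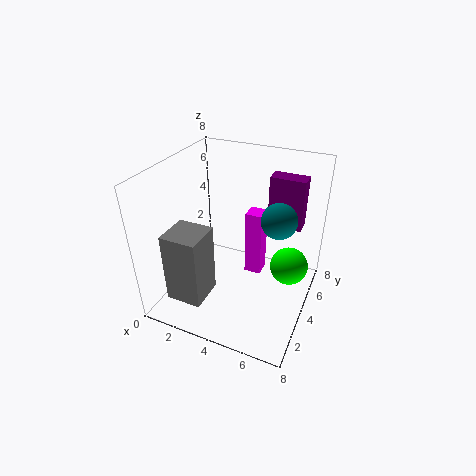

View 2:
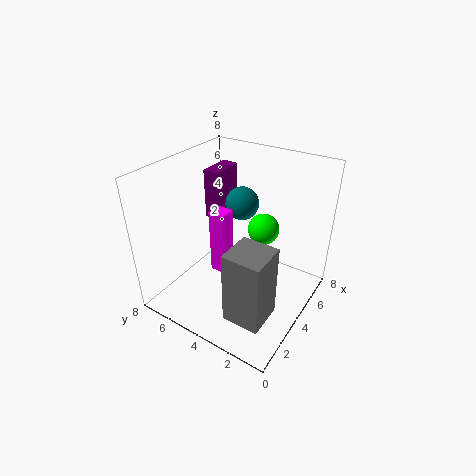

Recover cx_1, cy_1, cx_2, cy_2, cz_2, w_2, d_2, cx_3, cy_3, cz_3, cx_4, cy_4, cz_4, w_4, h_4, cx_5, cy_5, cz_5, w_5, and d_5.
cx_1 = 7; cy_1 = 4; cx_2 = 4; cy_2 = 5; cz_2 = 1; w_2 = 1; d_2 = 1; cx_3 = 6; cy_3 = 5; cz_3 = 5; cx_4 = 1; cy_4 = 1; cz_4 = 1; w_4 = 2; h_4 = 4; cx_5 = 5; cy_5 = 6; cz_5 = 4; w_5 = 2; d_5 = 1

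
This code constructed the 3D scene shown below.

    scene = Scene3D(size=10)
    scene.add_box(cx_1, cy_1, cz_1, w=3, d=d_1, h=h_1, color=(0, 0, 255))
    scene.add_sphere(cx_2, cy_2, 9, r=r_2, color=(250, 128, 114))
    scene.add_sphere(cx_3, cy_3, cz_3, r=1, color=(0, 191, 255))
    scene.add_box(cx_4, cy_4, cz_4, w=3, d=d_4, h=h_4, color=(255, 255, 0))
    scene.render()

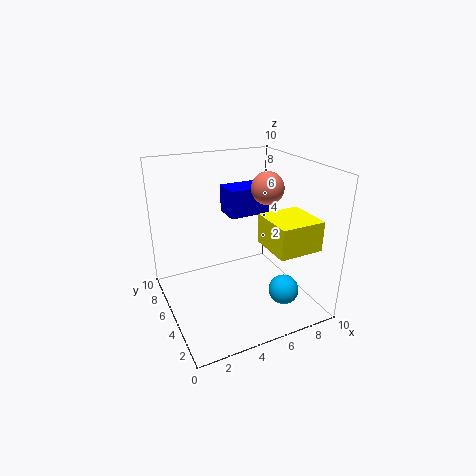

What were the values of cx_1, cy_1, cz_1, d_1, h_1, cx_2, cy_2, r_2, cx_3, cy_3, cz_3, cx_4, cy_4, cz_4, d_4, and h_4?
cx_1 = 5
cy_1 = 6
cz_1 = 6
d_1 = 2
h_1 = 2
cx_2 = 6
cy_2 = 3
r_2 = 1
cx_3 = 7
cy_3 = 2
cz_3 = 2
cx_4 = 6
cy_4 = 1
cz_4 = 5
d_4 = 3
h_4 = 2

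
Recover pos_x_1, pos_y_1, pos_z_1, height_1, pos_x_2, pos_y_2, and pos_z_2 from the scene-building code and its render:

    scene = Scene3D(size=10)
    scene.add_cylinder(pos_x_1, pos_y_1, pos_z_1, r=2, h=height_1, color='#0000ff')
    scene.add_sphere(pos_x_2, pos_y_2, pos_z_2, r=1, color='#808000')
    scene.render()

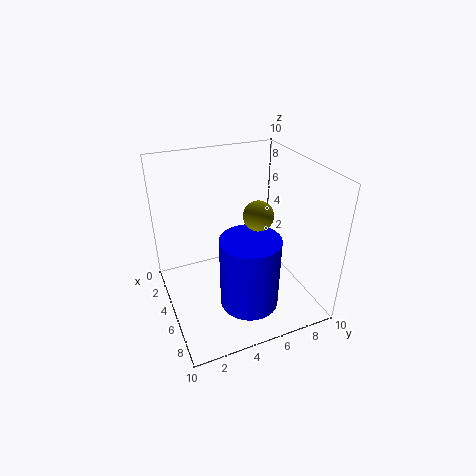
pos_x_1 = 7; pos_y_1 = 5; pos_z_1 = 1; height_1 = 5; pos_x_2 = 6; pos_y_2 = 6; pos_z_2 = 7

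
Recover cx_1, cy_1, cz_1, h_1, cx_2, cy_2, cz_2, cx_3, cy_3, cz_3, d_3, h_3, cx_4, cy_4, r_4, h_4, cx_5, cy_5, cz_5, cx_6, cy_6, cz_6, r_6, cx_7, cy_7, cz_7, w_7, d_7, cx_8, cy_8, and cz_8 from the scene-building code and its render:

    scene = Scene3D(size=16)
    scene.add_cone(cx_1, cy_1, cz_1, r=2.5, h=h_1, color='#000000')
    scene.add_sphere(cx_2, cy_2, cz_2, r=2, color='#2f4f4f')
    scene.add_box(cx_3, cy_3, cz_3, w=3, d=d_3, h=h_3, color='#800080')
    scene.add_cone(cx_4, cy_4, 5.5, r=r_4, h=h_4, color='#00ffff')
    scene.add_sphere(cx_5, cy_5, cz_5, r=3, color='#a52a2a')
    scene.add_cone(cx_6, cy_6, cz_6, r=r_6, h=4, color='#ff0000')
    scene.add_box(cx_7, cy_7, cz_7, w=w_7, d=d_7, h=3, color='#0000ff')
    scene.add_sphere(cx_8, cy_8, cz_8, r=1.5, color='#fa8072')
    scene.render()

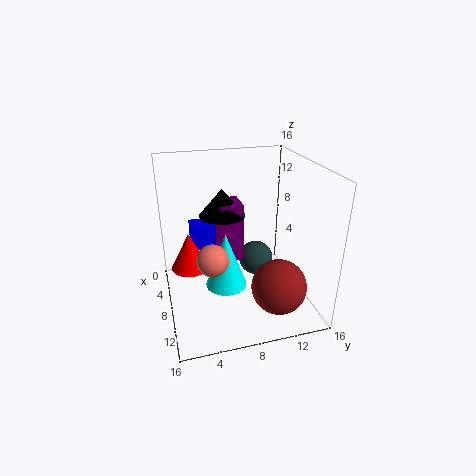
cx_1 = 7
cy_1 = 6.5
cz_1 = 10.5
h_1 = 3
cx_2 = 7
cy_2 = 10.5
cz_2 = 4.5
cx_3 = 5.5
cy_3 = 6
cz_3 = 5.5
d_3 = 2.5
h_3 = 6.5
cx_4 = 12.5
cy_4 = 5.5
r_4 = 2
h_4 = 5.5
cx_5 = 12
cy_5 = 11.5
cz_5 = 3.5
cx_6 = 8.5
cy_6 = 2.5
cz_6 = 5.5
r_6 = 2
cx_7 = 0.5
cy_7 = 3.5
cz_7 = 4.5
w_7 = 3
d_7 = 5.5
cx_8 = 13.5
cy_8 = 4
cz_8 = 9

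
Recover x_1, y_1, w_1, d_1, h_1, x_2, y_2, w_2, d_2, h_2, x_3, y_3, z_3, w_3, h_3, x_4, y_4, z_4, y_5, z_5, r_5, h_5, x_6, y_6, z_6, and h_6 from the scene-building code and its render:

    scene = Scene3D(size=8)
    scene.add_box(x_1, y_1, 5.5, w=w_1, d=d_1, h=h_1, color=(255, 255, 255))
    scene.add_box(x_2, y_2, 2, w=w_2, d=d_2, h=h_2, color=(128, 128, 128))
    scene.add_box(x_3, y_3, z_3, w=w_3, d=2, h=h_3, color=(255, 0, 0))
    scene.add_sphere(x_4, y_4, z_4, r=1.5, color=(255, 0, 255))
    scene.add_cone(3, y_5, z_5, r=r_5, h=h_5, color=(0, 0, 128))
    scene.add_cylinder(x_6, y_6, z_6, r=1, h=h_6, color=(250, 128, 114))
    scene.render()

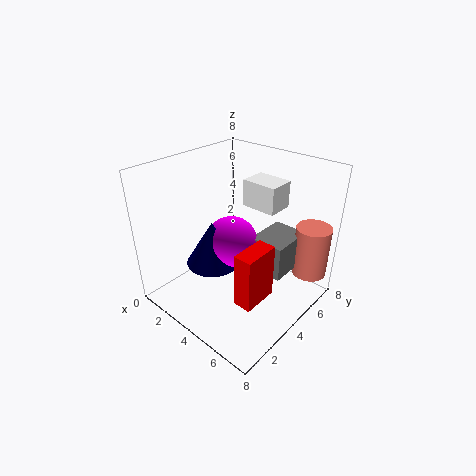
x_1 = 3.5
y_1 = 5
w_1 = 2
d_1 = 1.5
h_1 = 1.5
x_2 = 4.5
y_2 = 4.5
w_2 = 2
d_2 = 2.5
h_2 = 2
x_3 = 5.5
y_3 = 2
z_3 = 1.5
w_3 = 1
h_3 = 3
x_4 = 3.5
y_4 = 4
z_4 = 3.5
y_5 = 3
z_5 = 2.5
r_5 = 1.5
h_5 = 2.5
x_6 = 7
y_6 = 7
z_6 = 1.5
h_6 = 3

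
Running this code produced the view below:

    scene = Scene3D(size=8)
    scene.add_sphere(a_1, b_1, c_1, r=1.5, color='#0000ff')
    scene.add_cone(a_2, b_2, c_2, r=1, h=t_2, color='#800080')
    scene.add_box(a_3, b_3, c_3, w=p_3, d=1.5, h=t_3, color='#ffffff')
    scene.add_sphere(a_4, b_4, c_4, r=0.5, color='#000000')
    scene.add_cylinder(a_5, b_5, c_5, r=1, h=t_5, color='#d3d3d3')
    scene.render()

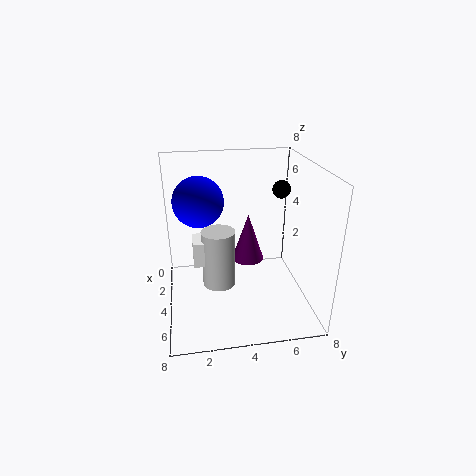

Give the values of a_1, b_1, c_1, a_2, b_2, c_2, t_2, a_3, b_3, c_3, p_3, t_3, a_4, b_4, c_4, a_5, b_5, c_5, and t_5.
a_1 = 2, b_1 = 2, c_1 = 5.5, a_2 = 2, b_2 = 5, c_2 = 1.5, t_2 = 3, a_3 = 2, b_3 = 1.5, c_3 = 2, p_3 = 1.5, t_3 = 1.5, a_4 = 3.5, b_4 = 6.5, c_4 = 6.5, a_5 = 3, b_5 = 3, c_5 = 0.5, t_5 = 3.5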